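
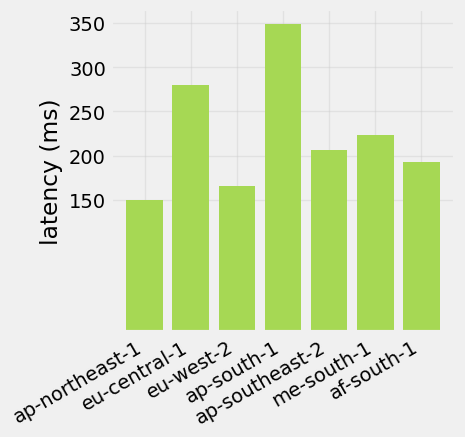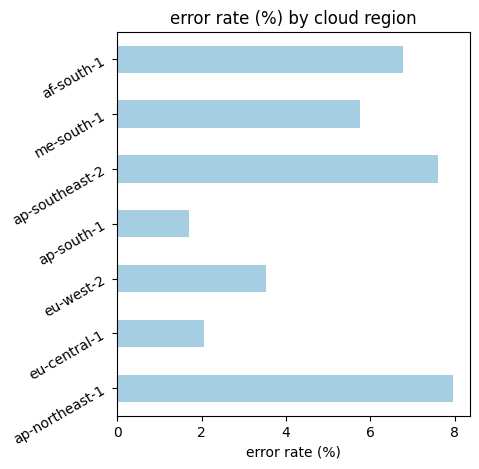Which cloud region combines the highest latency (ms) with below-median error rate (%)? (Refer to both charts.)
Chart 2 median error rate (%) ≈ 6; below-median cloud regions: eu-central-1, eu-west-2, ap-south-1. Among those, ap-south-1 has the highest latency (ms) (≈ 350).

ap-south-1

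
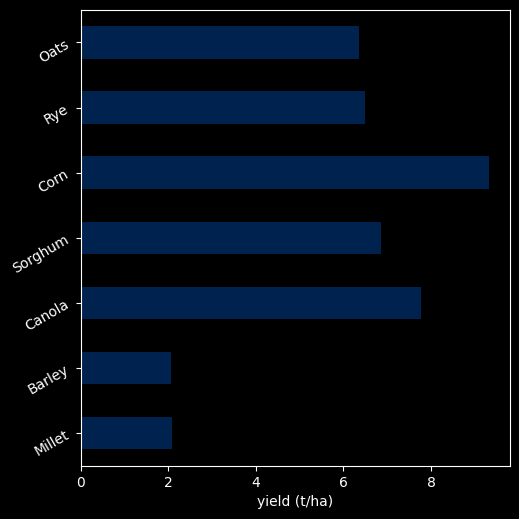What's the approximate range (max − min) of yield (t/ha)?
Max Corn ≈ 9, min Barley ≈ 2; range ≈ 7.

≈ 7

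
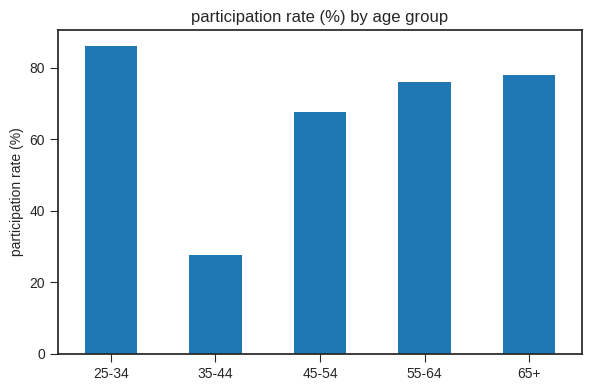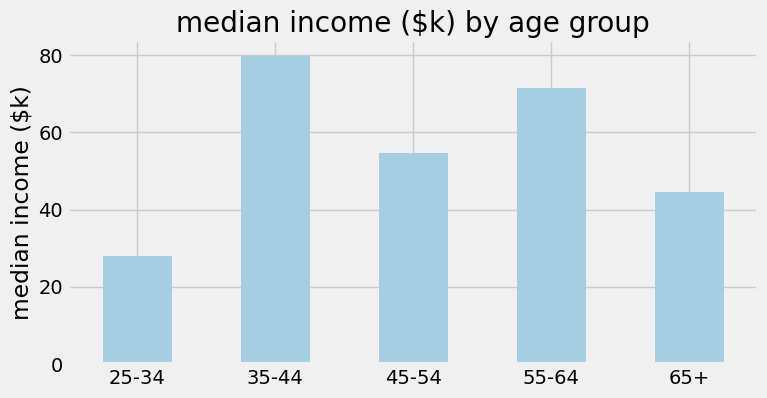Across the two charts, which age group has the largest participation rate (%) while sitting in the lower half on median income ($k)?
Chart 2 median median income ($k) ≈ 50; below-median age groups: 25-34, 65+. Among those, 25-34 has the highest participation rate (%) (≈ 90).

25-34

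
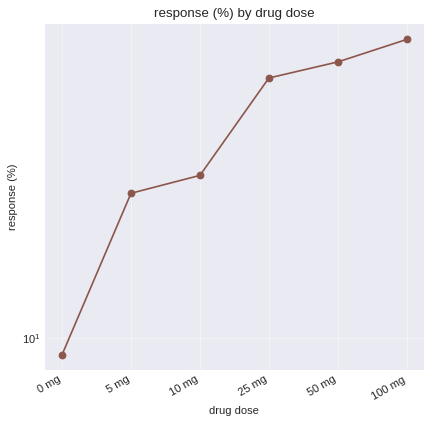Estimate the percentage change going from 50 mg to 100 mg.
50 mg ≈ 70, 100 mg ≈ 80; (80 − 70) / 70 ≈ +14.3%.

≈ +14.3%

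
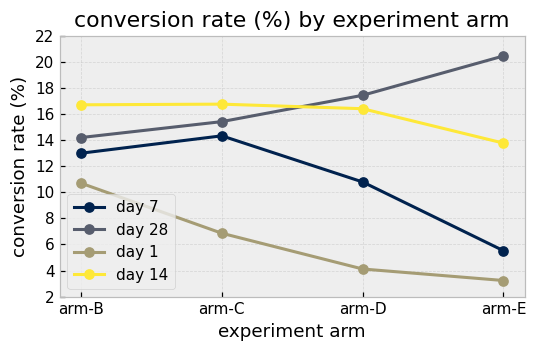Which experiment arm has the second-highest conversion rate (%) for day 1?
arm-C

Top 3 for day 1: arm-B ≈ 10, arm-C ≈ 6, arm-D ≈ 4.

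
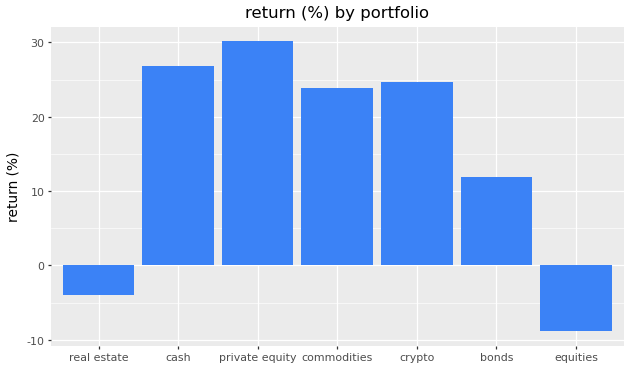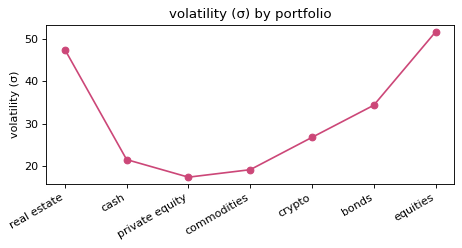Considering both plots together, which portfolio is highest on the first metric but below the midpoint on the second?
Chart 2 median volatility (σ) ≈ 25; below-median portfolios: cash, private equity, commodities. Among those, private equity has the highest return (%) (≈ 30).

private equity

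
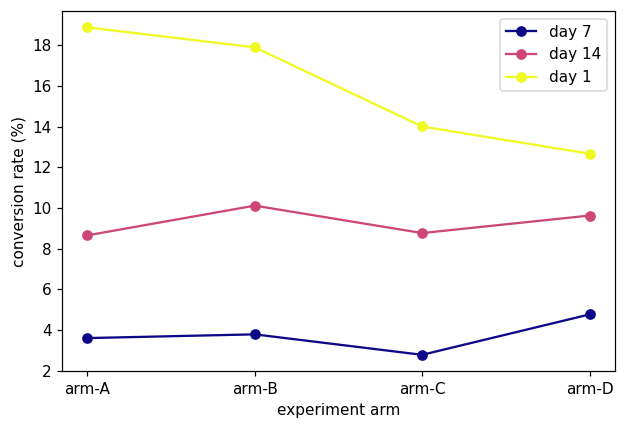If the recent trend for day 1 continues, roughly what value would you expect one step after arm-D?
≈ 9

Last three: 18, 14, 12 → slope ≈ -3/step → next ≈ 9.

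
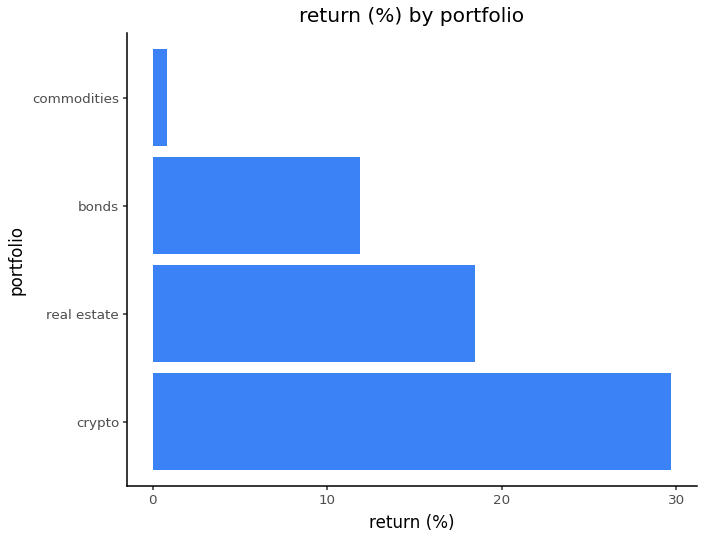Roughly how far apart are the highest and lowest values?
≈ 30

Max crypto ≈ 30, min commodities ≈ 0; range ≈ 30.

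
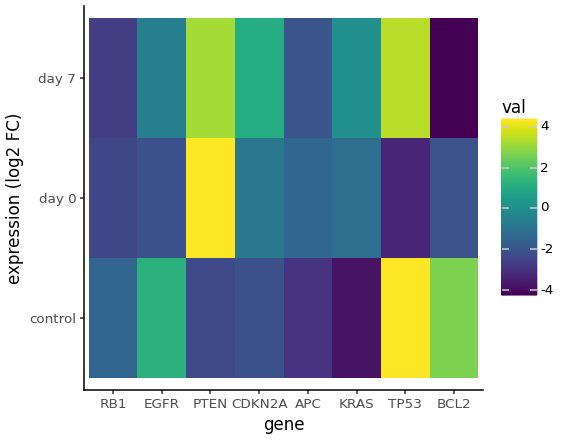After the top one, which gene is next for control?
Top 3 for control: TP53 ≈ 4, BCL2 ≈ 3, EGFR ≈ 1.

BCL2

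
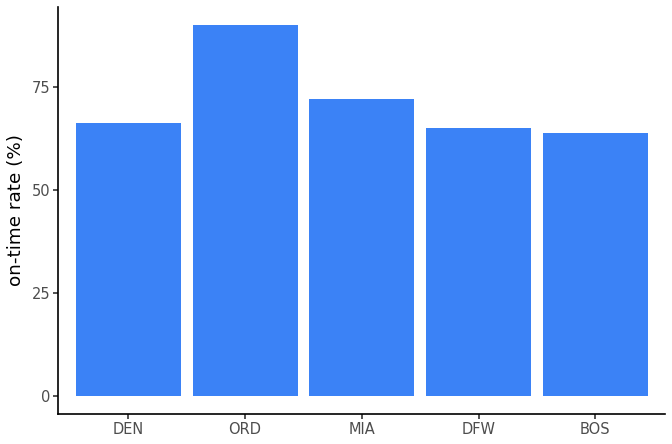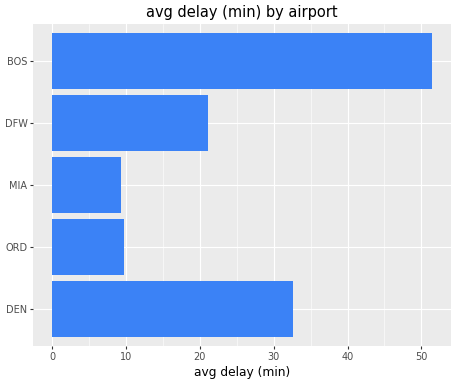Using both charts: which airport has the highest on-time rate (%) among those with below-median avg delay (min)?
ORD

Chart 2 median avg delay (min) ≈ 20; below-median airports: ORD, MIA. Among those, ORD has the highest on-time rate (%) (≈ 90).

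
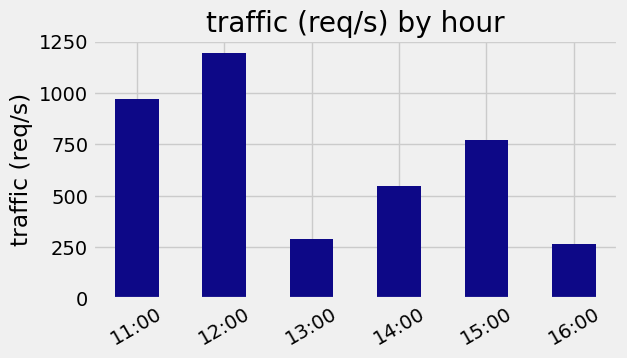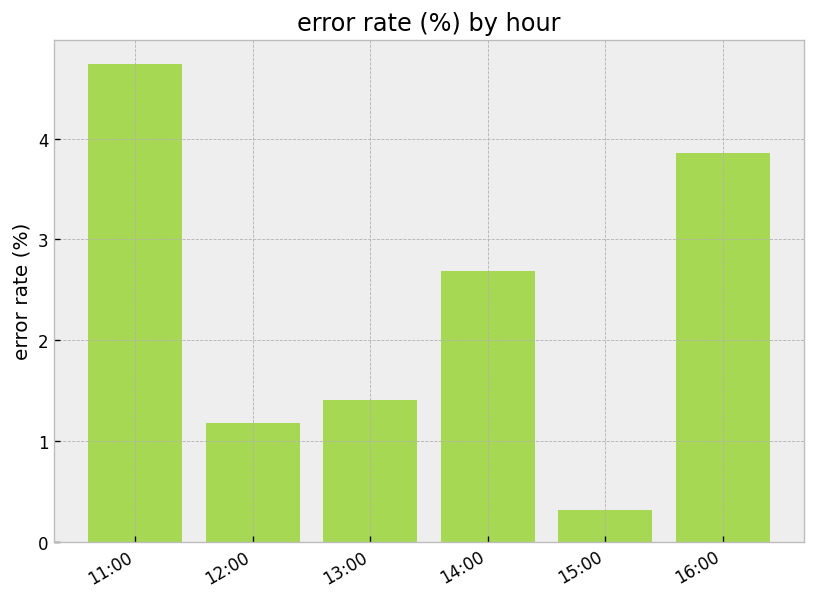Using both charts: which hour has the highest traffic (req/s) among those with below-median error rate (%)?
12:00

Chart 2 median error rate (%) ≈ 2; below-median hours: 12:00, 13:00, 15:00. Among those, 12:00 has the highest traffic (req/s) (≈ 1200).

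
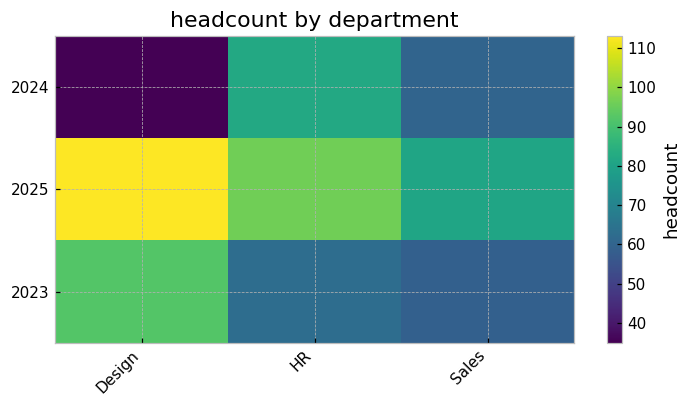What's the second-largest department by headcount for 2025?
Top 3 for 2025: Design ≈ 110, HR ≈ 100, Sales ≈ 80.

HR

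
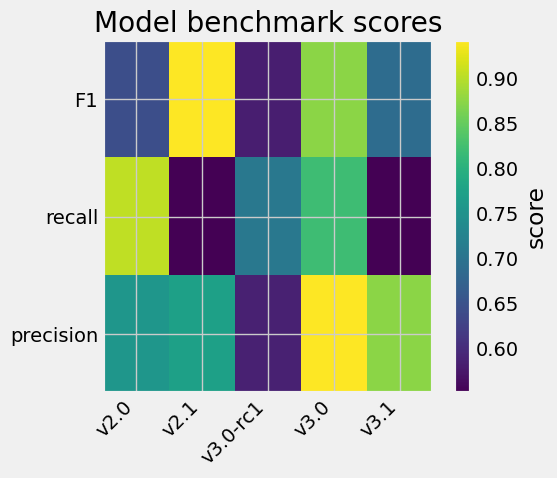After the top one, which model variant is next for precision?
v3.1

Top 3 for precision: v3.0 ≈ 0.95, v3.1 ≈ 0.85, v2.1 ≈ 0.75.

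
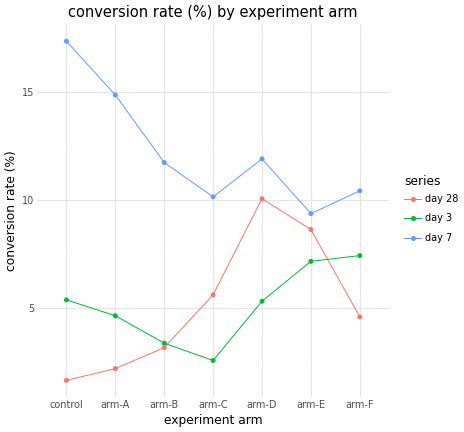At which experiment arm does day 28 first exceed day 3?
arm-B: day 28 ≈ 4 vs day 3 ≈ 4 (not yet); arm-C: day 28 ≈ 6 vs day 3 ≈ 2 (first crossover).

arm-C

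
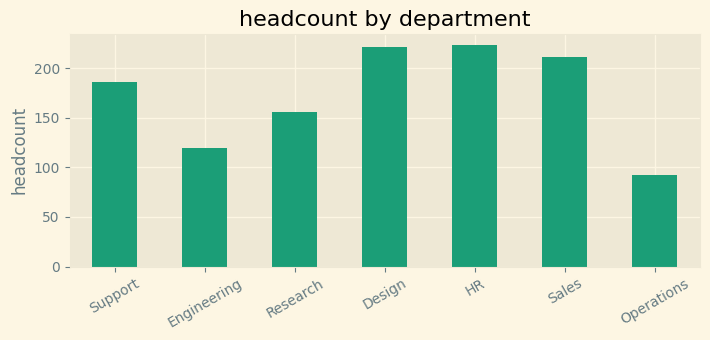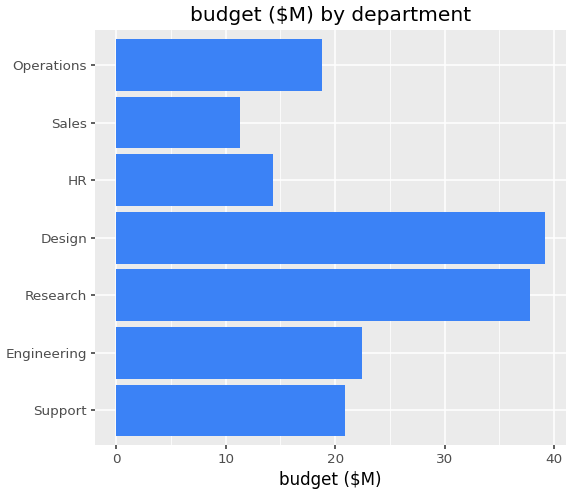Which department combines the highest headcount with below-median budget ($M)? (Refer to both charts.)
HR

Chart 2 median budget ($M) ≈ 20; below-median departments: HR, Sales, Operations. Among those, HR has the highest headcount (≈ 225).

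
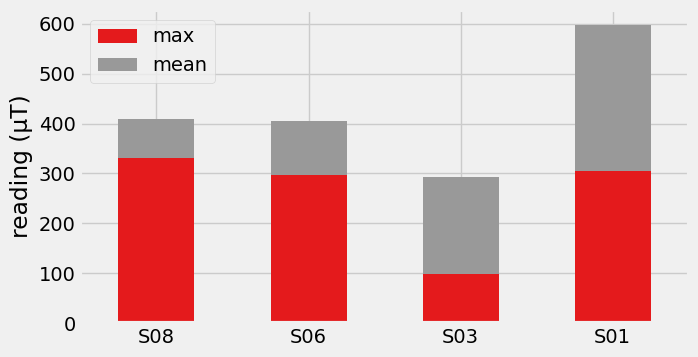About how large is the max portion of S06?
max top ≈ 300, bottom ≈ 0; segment ≈ 300.

≈ 300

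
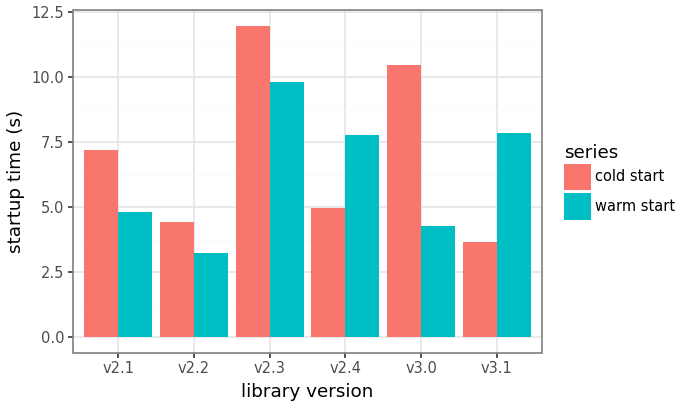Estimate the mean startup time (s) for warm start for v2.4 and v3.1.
(8 + 8) / 2 ≈ 8.

≈ 8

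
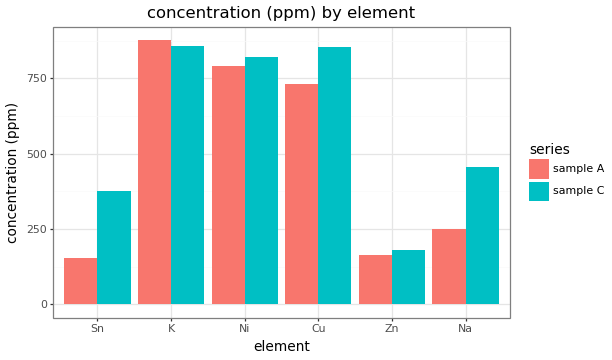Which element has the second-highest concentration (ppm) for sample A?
Top 3 for sample A: K ≈ 900, Ni ≈ 800, Cu ≈ 700.

Ni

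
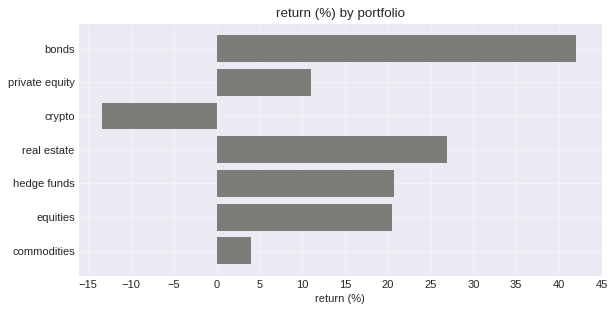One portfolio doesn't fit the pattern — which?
crypto ≈ -15; the rest sit between ≈ 5 and ≈ 40.

crypto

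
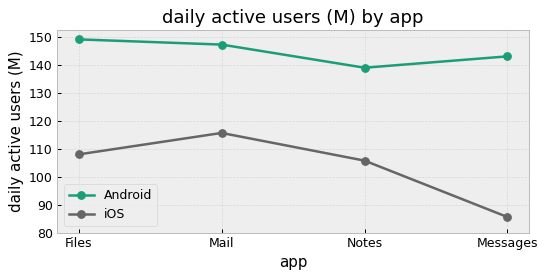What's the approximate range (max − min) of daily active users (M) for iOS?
Max Mail ≈ 120, min Messages ≈ 90; range ≈ 30.

≈ 30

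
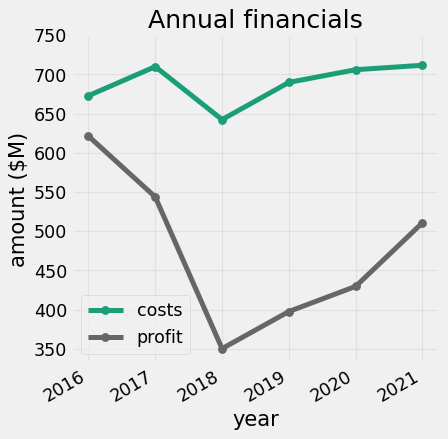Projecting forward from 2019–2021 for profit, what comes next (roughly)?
Last three: 400, 450, 500 → slope ≈ 50/step → next ≈ 550.

≈ 550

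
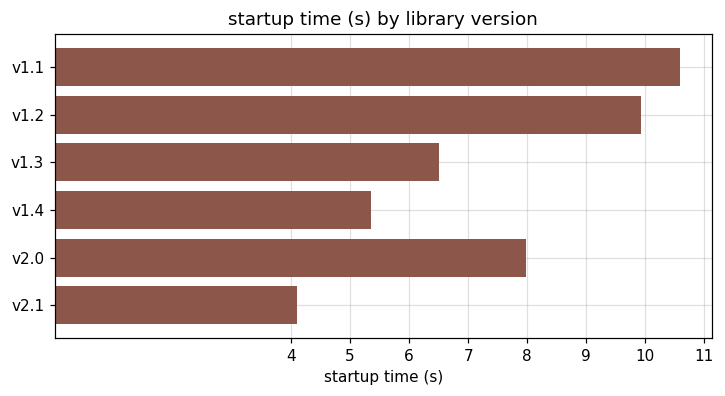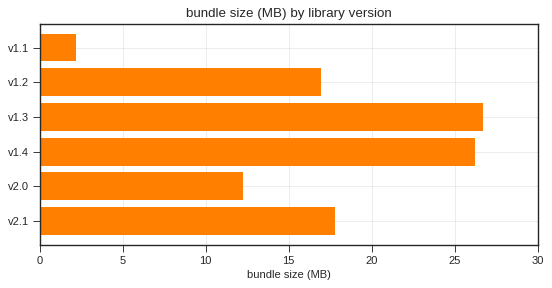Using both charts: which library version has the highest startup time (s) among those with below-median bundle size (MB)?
Chart 2 median bundle size (MB) ≈ 15; below-median library versions: v1.1, v1.2, v2.0. Among those, v1.1 has the highest startup time (s) (≈ 11).

v1.1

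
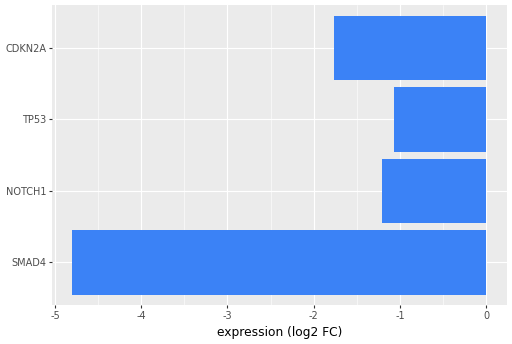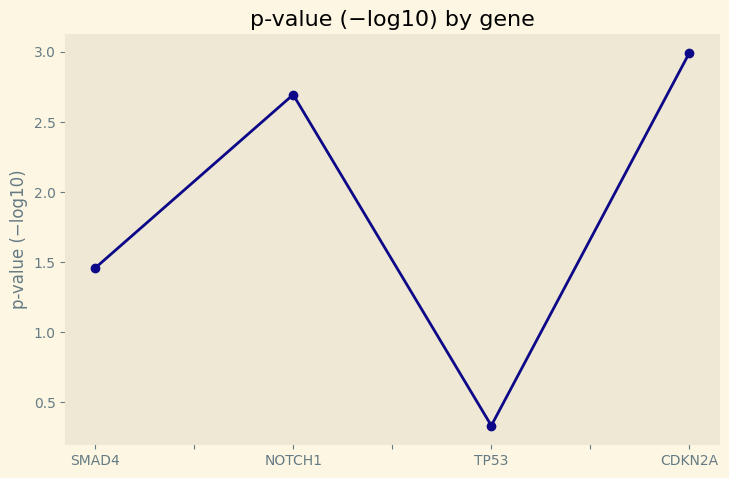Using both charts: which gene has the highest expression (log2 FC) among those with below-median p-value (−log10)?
Chart 2 median p-value (−log10) ≈ 2; below-median genes: SMAD4, TP53. Among those, TP53 has the highest expression (log2 FC) (≈ -1).

TP53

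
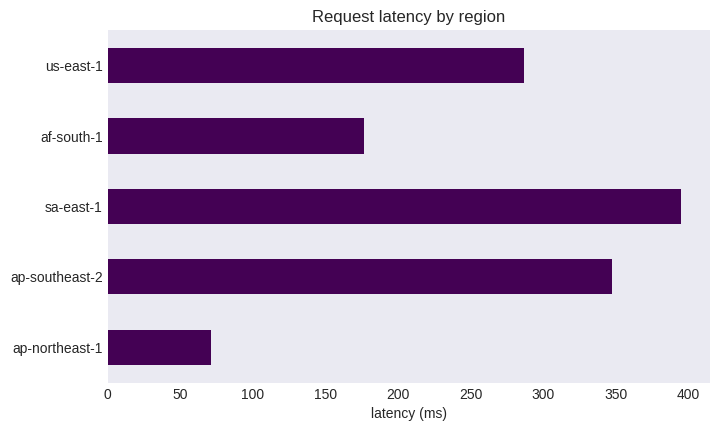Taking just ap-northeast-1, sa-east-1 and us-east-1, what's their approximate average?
≈ 250

(50 + 400 + 300) / 3 ≈ 250.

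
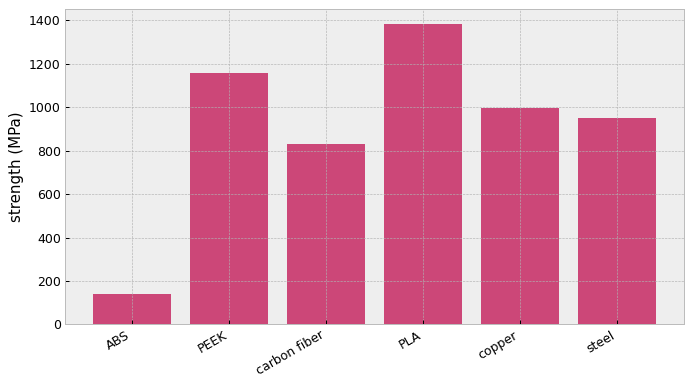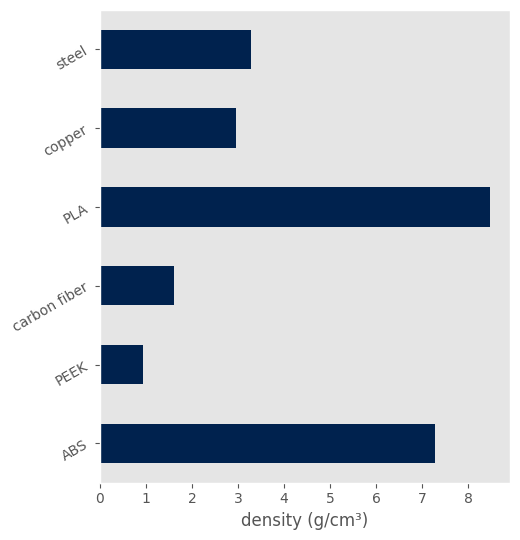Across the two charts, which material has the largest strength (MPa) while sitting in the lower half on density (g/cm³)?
Chart 2 median density (g/cm³) ≈ 3; below-median materials: PEEK, carbon fiber, copper. Among those, PEEK has the highest strength (MPa) (≈ 1200).

PEEK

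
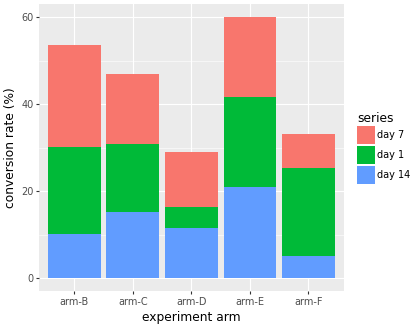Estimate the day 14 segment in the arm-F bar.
≈ 5

day 14 top ≈ 5, bottom ≈ 0; segment ≈ 5.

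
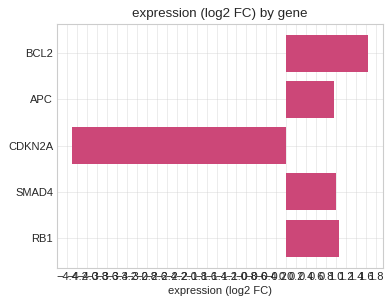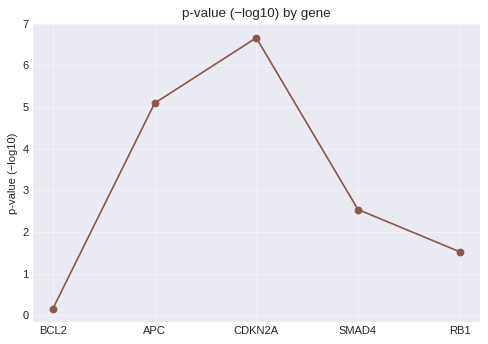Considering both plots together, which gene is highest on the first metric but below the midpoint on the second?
Chart 2 median p-value (−log10) ≈ 3; below-median genes: BCL2, RB1. Among those, BCL2 has the highest expression (log2 FC) (≈ 1.6).

BCL2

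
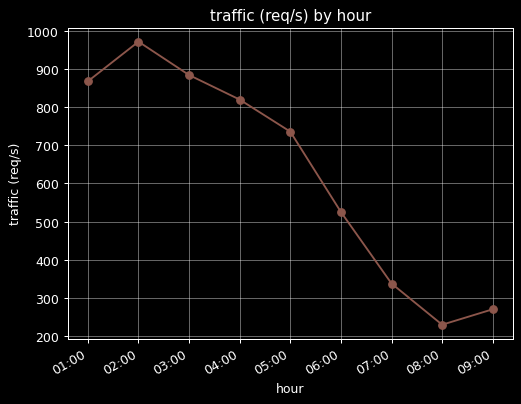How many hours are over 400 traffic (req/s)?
6

Above 400: 01:00, 02:00, 03:00, 04:00, 05:00, 06:00.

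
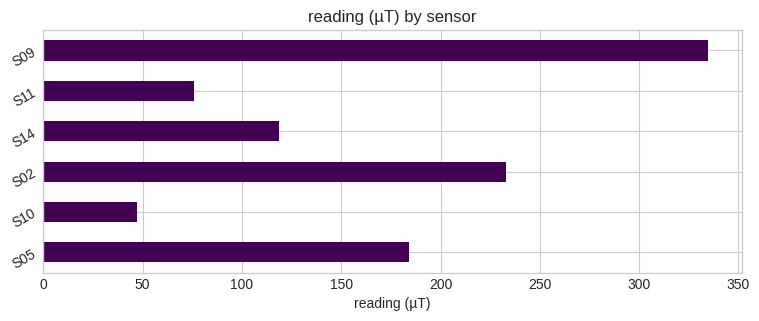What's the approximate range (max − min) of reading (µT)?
≈ 300

Max S09 ≈ 350, min S10 ≈ 50; range ≈ 300.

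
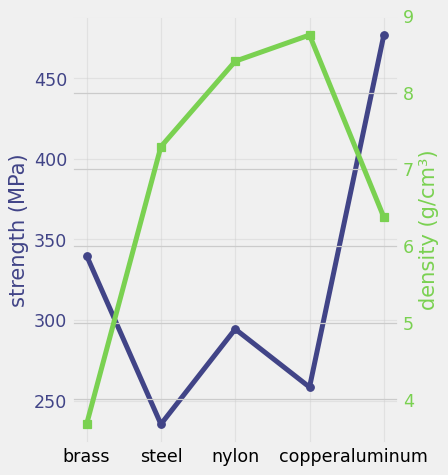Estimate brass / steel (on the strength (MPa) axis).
brass ≈ 350, steel ≈ 225; 350/225 ≈ 1.56.

≈ 1.56×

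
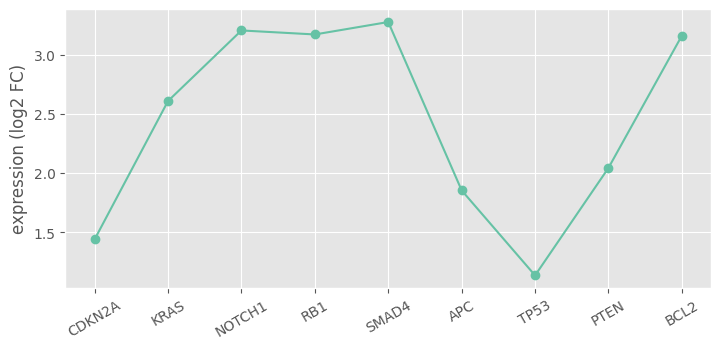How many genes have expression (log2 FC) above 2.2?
5

Above 2.2: KRAS, NOTCH1, RB1, SMAD4, BCL2.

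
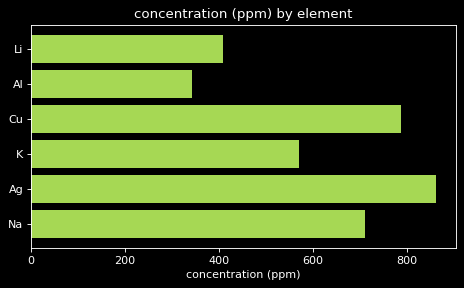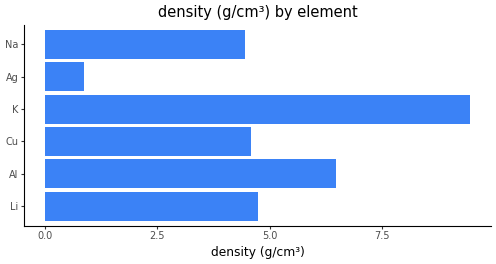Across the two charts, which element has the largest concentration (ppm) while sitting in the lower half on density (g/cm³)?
Ag

Chart 2 median density (g/cm³) ≈ 5; below-median elements: Cu, Ag, Na. Among those, Ag has the highest concentration (ppm) (≈ 900).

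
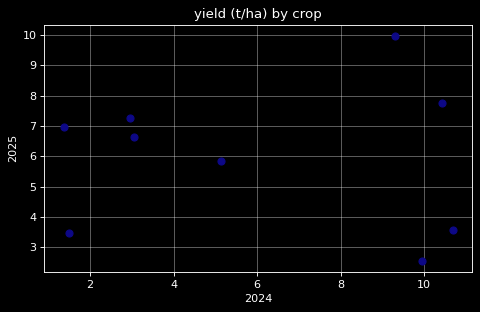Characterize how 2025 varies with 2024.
no clear correlation

Points are roughly uncorrelated; weak (|r| ≈ 0.0).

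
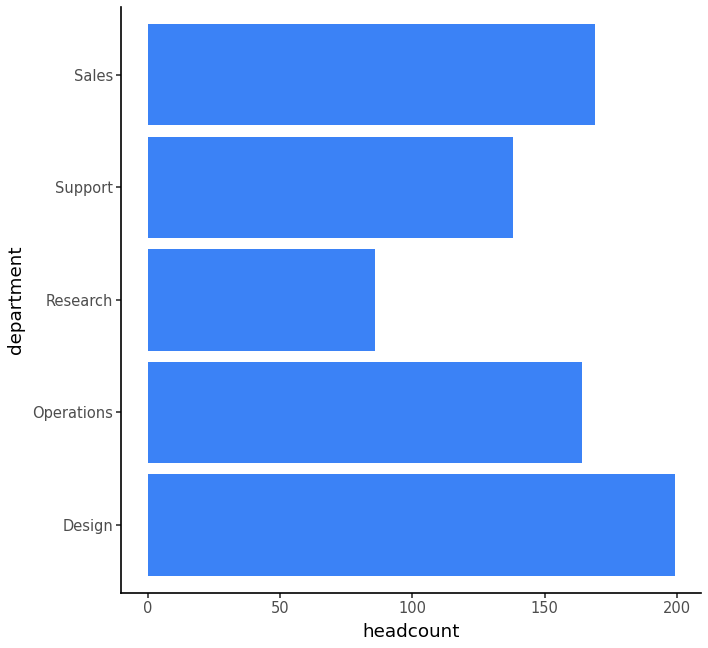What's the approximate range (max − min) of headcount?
Max Design ≈ 200, min Research ≈ 80; range ≈ 120.

≈ 120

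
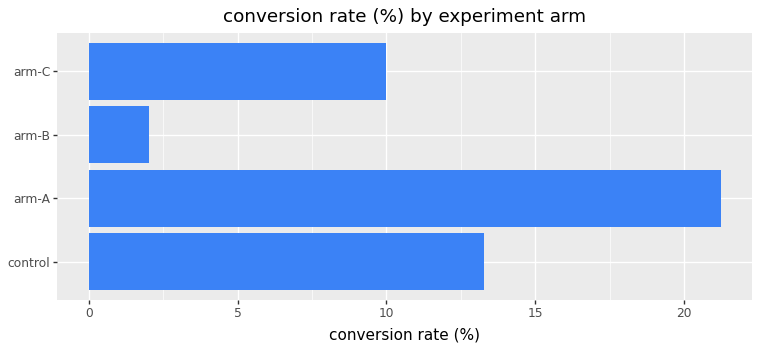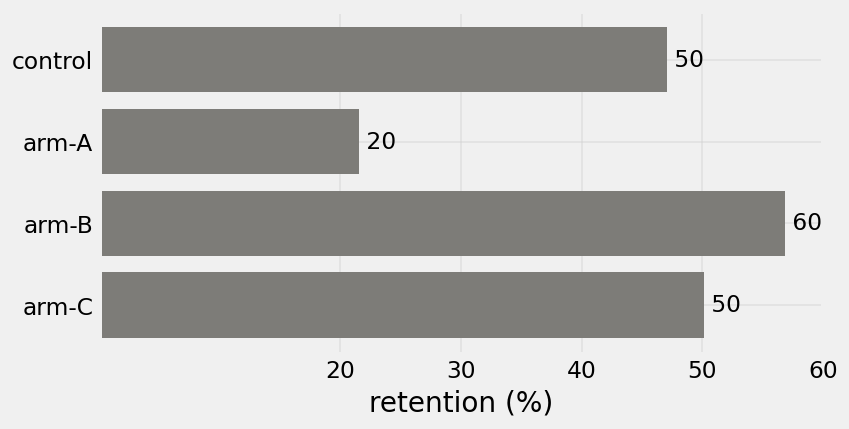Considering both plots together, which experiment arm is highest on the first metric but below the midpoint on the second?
arm-A

Chart 2 median retention (%) ≈ 50; below-median experiment arms: control, arm-A. Among those, arm-A has the highest conversion rate (%) (≈ 22).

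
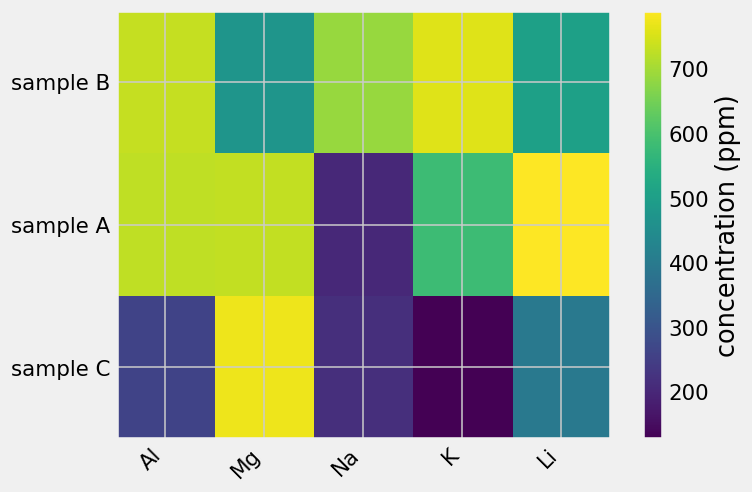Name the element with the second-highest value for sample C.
Li

Top 3 for sample C: Mg ≈ 800, Li ≈ 400, Al ≈ 300.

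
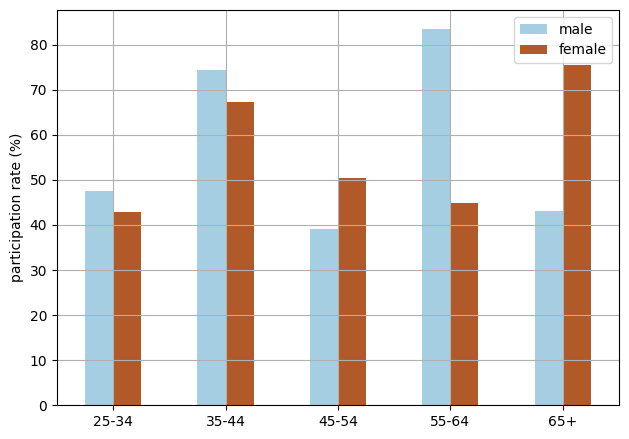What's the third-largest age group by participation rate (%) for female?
45-54

Top 4 for female: 65+ ≈ 80, 35-44 ≈ 70, 45-54 ≈ 50, 55-64 ≈ 40.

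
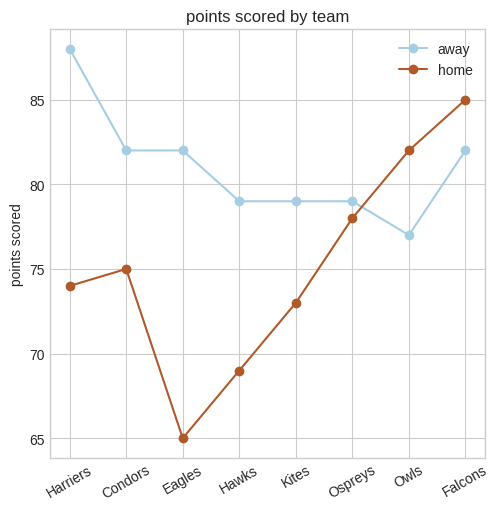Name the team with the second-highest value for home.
Top 3 for home: Falcons ≈ 84, Owls ≈ 82, Ospreys ≈ 78.

Owls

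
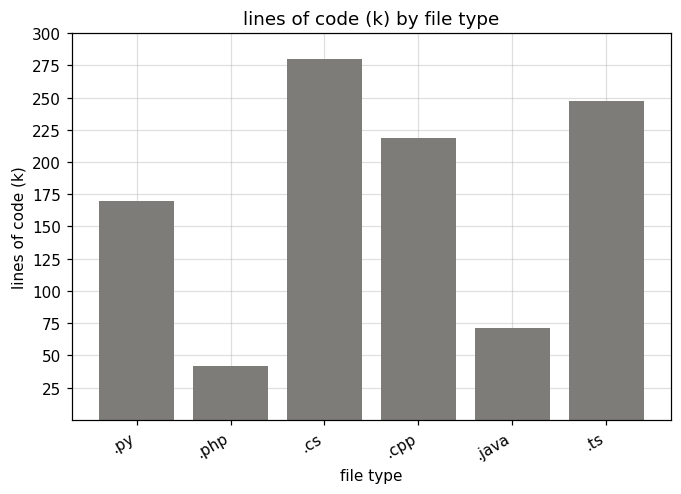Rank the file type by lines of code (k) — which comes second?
Top 3: .cs ≈ 275, .ts ≈ 250, .cpp ≈ 225.

.ts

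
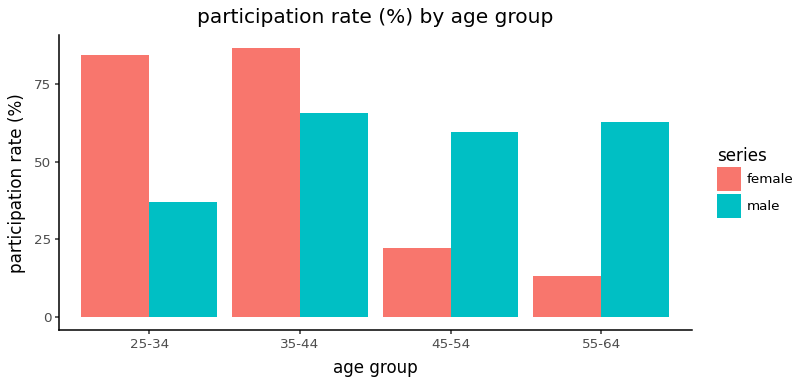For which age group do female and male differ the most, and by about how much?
55-64, ≈ 50 %

55-64: female ≈ 10, male ≈ 60 → gap ≈ 50. Next-largest (25-34) is only ≈ 40.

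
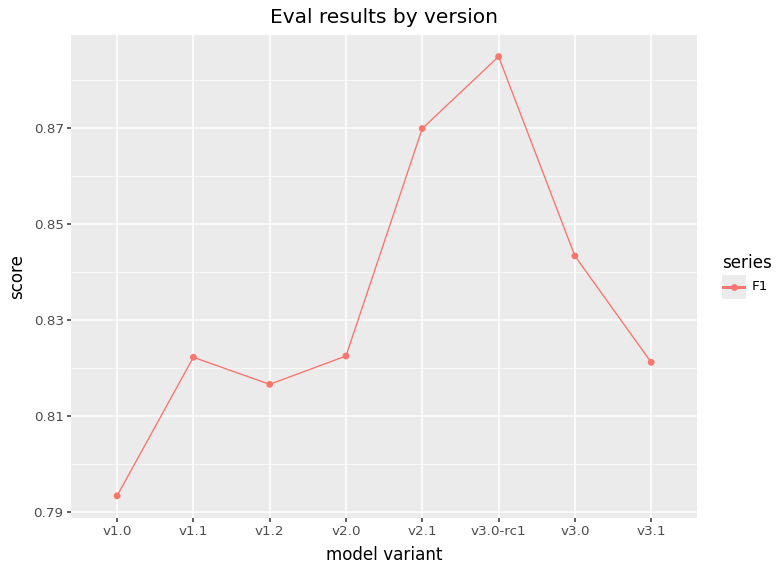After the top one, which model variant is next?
Top 3: v3.0-rc1 ≈ 0.88, v2.1 ≈ 0.87, v3.0 ≈ 0.84.

v2.1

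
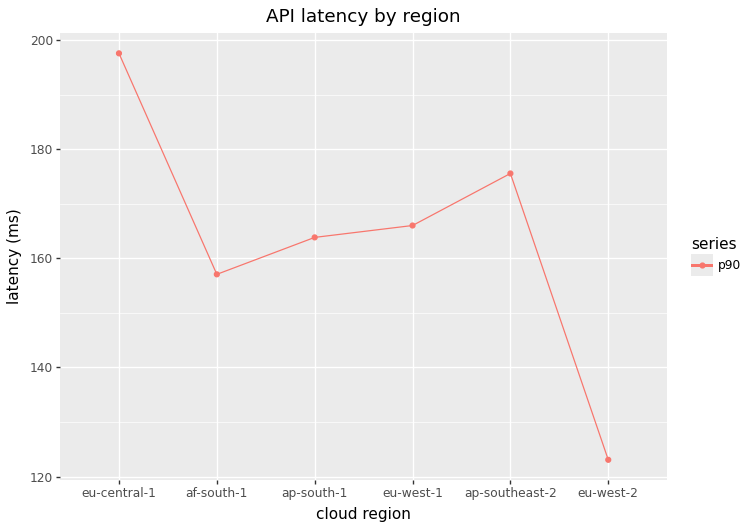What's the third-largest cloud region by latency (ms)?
Top 4: eu-central-1 ≈ 200, ap-southeast-2 ≈ 180, eu-west-1 ≈ 170, ap-south-1 ≈ 160.

eu-west-1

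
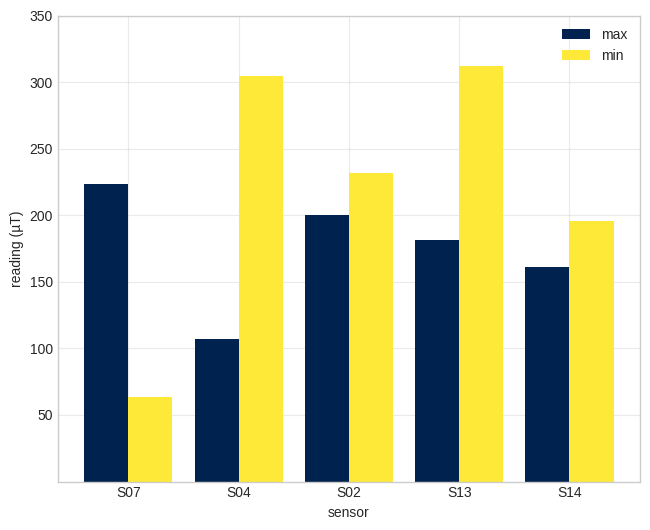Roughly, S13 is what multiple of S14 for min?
≈ 1.5×

S13 ≈ 300, S14 ≈ 200; 300/200 ≈ 1.5.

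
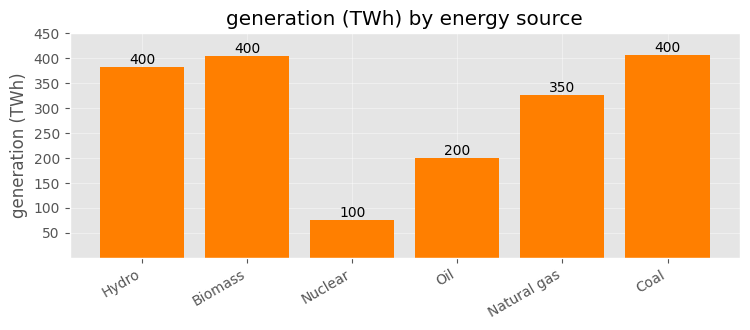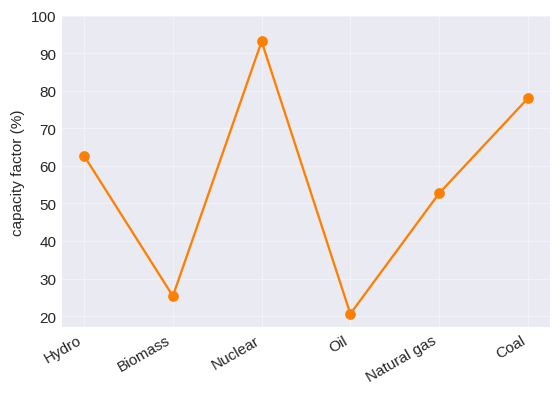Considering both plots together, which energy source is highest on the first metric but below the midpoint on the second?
Chart 2 median capacity factor (%) ≈ 60; below-median energy sources: Biomass, Oil, Natural gas. Among those, Biomass has the highest generation (TWh) (≈ 400).

Biomass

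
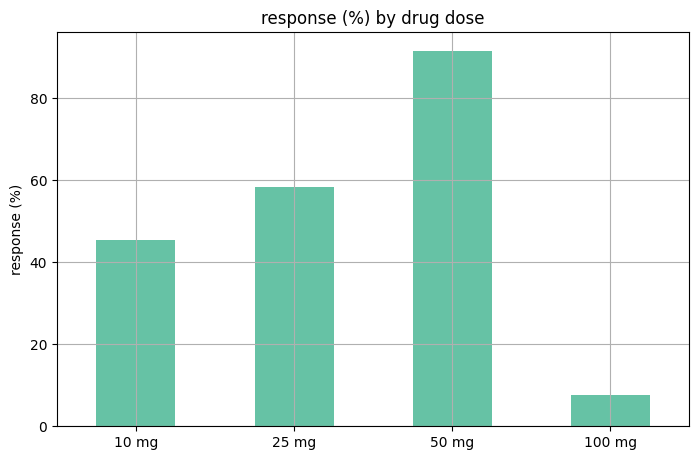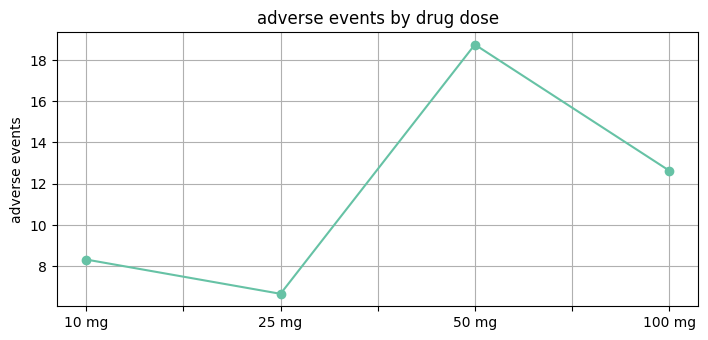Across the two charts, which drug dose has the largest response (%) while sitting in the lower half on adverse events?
Chart 2 median adverse events ≈ 10; below-median drug doses: 10 mg, 25 mg. Among those, 25 mg has the highest response (%) (≈ 60).

25 mg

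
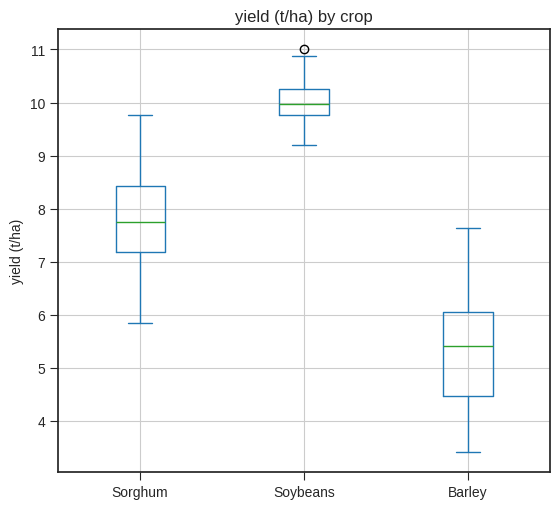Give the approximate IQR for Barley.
≈ 1.5

Q3 ≈ 6.0, Q1 ≈ 4.5; IQR ≈ 1.5.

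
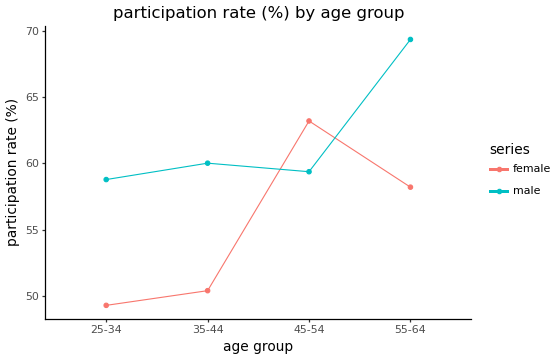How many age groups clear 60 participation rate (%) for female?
Above 60: 45-54.

1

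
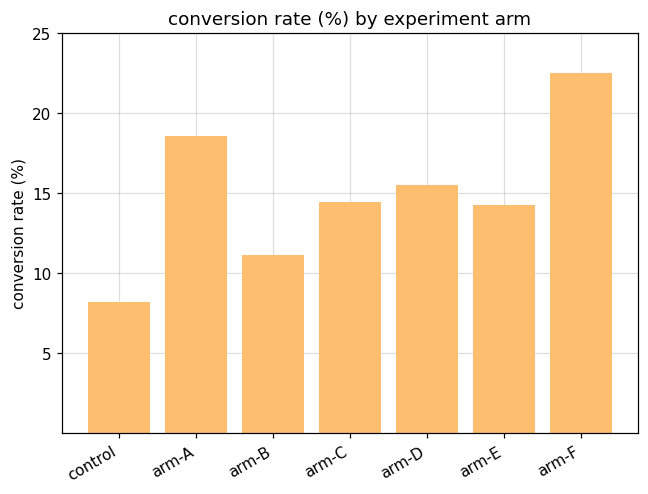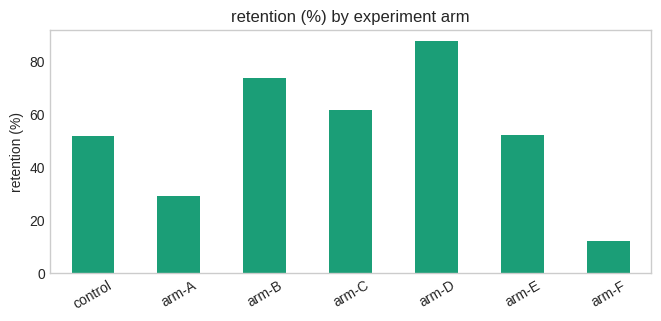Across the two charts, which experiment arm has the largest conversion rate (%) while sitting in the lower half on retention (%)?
Chart 2 median retention (%) ≈ 50; below-median experiment arms: control, arm-A, arm-F. Among those, arm-F has the highest conversion rate (%) (≈ 25).

arm-F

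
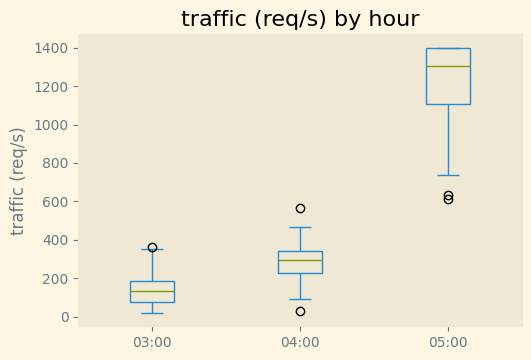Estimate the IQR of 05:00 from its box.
Q3 ≈ 1400, Q1 ≈ 1100; IQR ≈ 300.

≈ 300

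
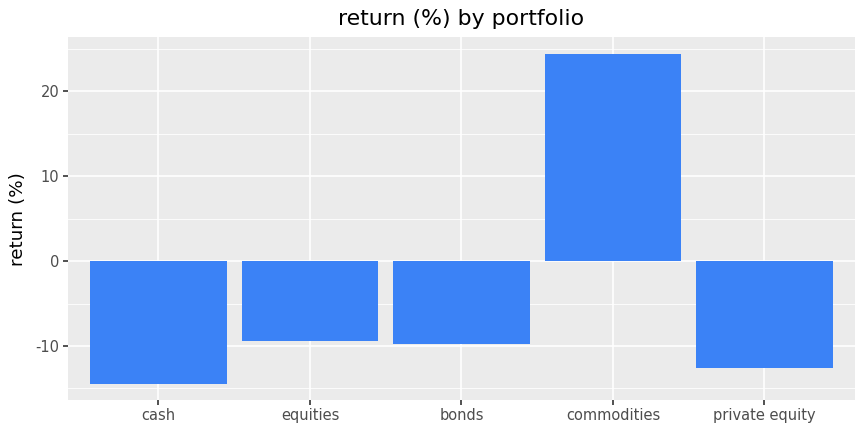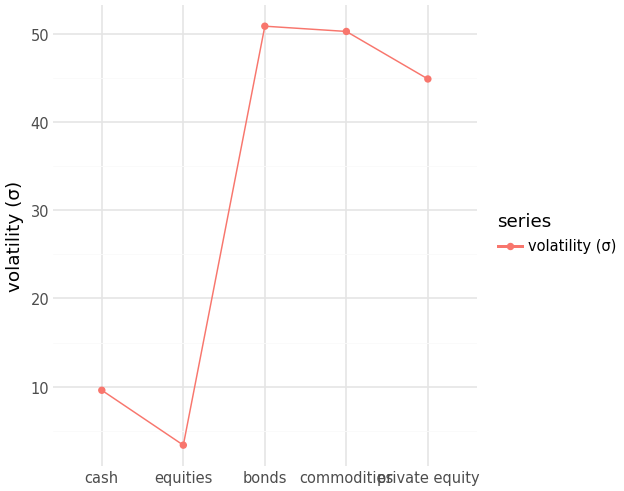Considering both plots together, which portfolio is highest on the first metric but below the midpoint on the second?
Chart 2 median volatility (σ) ≈ 45; below-median portfolios: cash, equities. Among those, equities has the highest return (%) (≈ -10).

equities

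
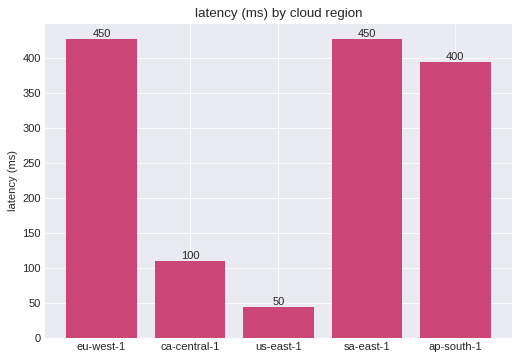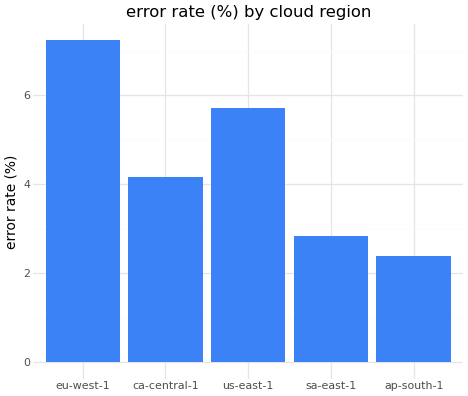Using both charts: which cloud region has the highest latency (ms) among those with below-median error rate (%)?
sa-east-1

Chart 2 median error rate (%) ≈ 4; below-median cloud regions: sa-east-1, ap-south-1. Among those, sa-east-1 has the highest latency (ms) (≈ 450).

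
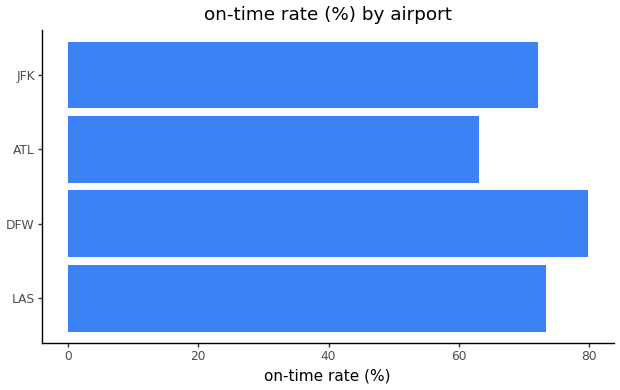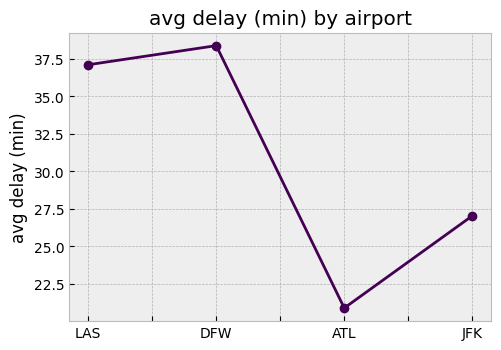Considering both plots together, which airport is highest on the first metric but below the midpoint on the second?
Chart 2 median avg delay (min) ≈ 30; below-median airports: ATL, JFK. Among those, JFK has the highest on-time rate (%) (≈ 70).

JFK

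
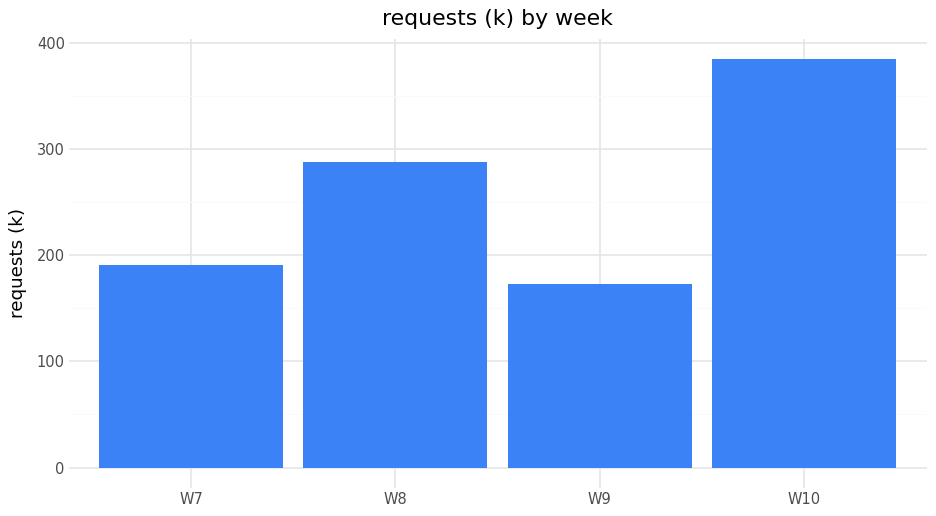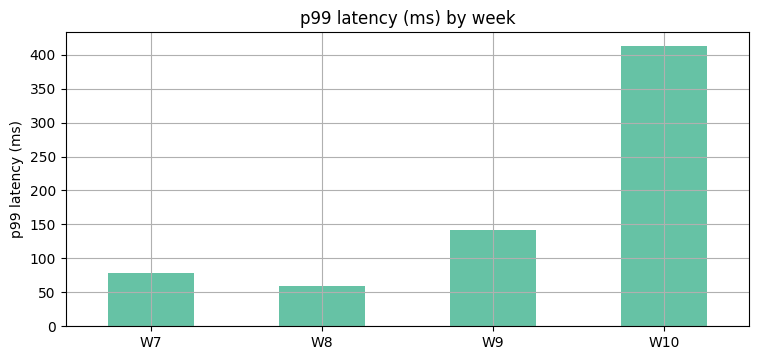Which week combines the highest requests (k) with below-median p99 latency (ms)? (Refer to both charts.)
Chart 2 median p99 latency (ms) ≈ 100; below-median weeks: W7, W8. Among those, W8 has the highest requests (k) (≈ 300).

W8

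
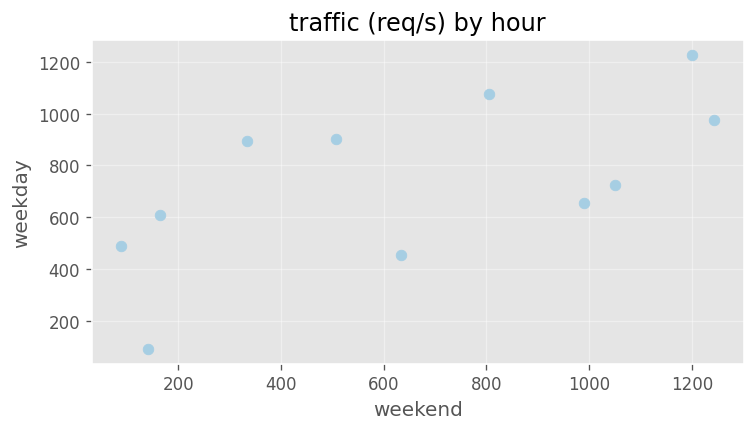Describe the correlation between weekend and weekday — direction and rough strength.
positive, moderate

Points are positively correlated; moderate (|r| ≈ 0.6).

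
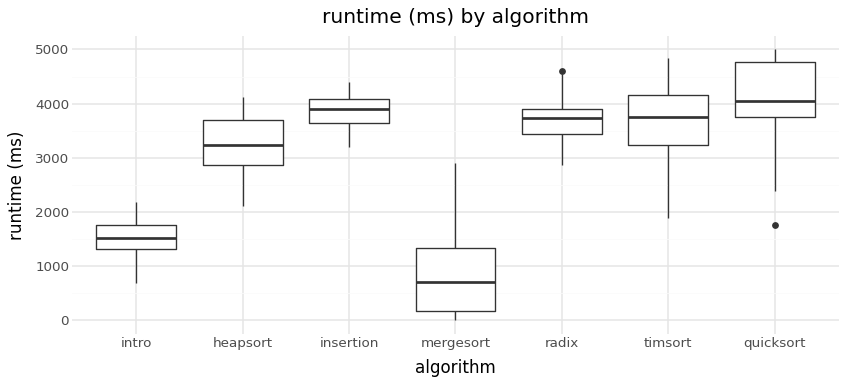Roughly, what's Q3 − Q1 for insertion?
Q3 ≈ 4000, Q1 ≈ 3500; IQR ≈ 500.

≈ 500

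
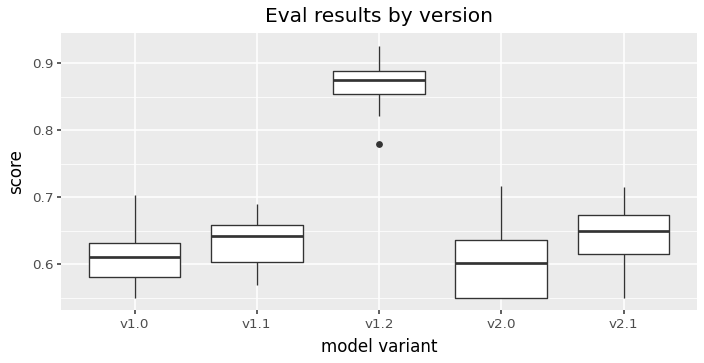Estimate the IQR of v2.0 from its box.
Q3 ≈ 0.65, Q1 ≈ 0.55; IQR ≈ 0.10.

≈ 0.10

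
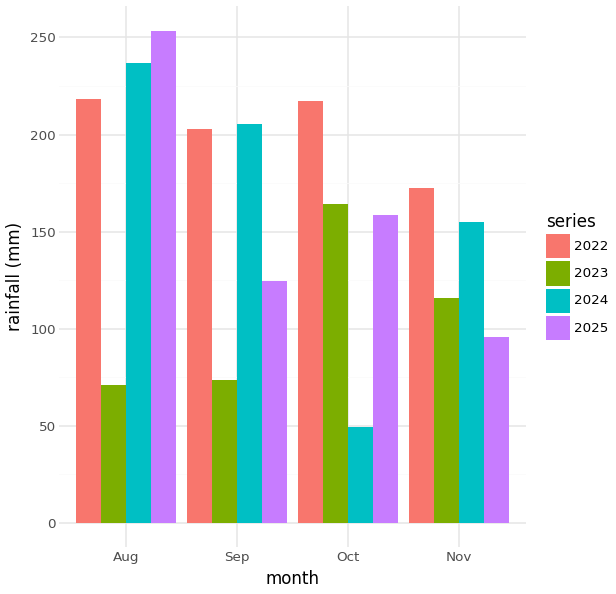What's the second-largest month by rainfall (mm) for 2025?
Top 3 for 2025: Aug ≈ 250, Oct ≈ 150, Sep ≈ 125.

Oct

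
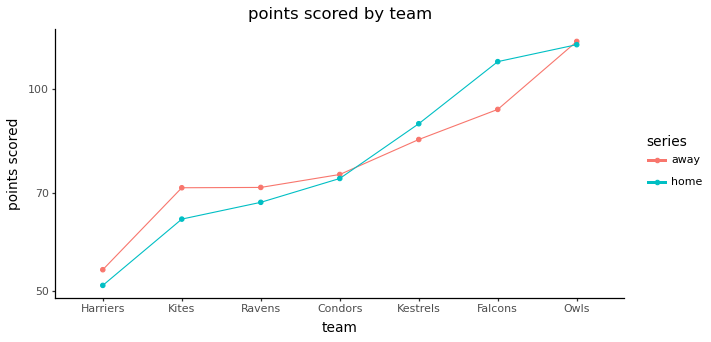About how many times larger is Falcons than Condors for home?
Falcons ≈ 110, Condors ≈ 70; 110/70 ≈ 1.57.

≈ 1.57×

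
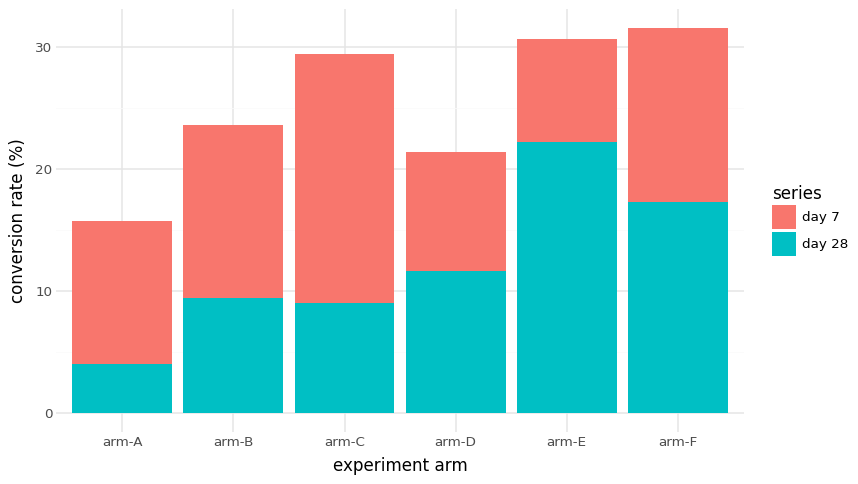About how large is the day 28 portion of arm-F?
≈ 15

day 28 top ≈ 15, bottom ≈ 0; segment ≈ 15.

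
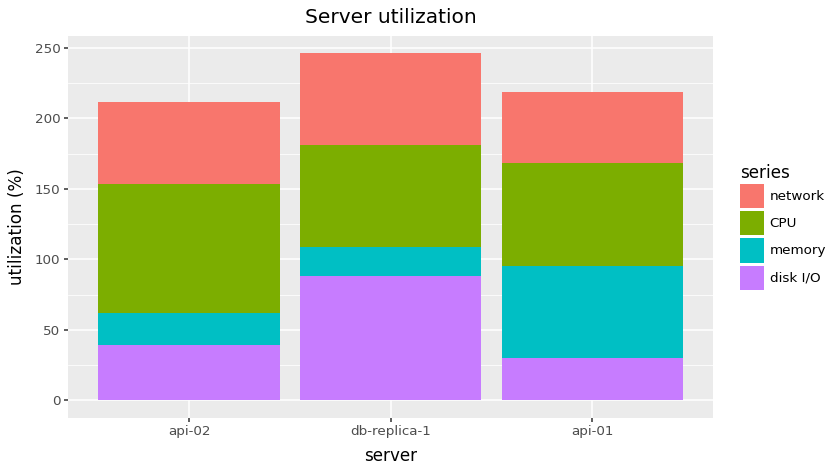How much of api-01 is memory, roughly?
memory top ≈ 100, bottom ≈ 25; segment ≈ 75.

≈ 75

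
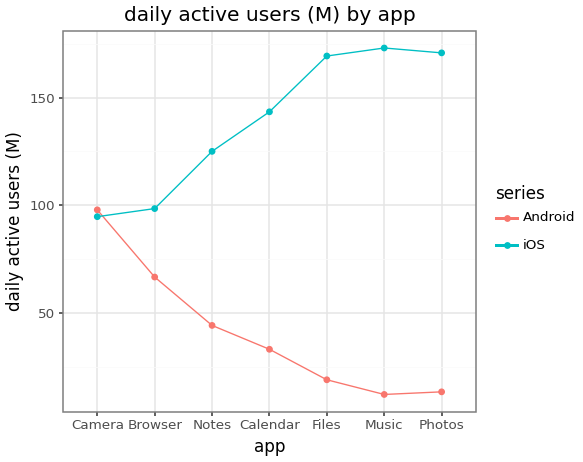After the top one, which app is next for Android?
Top 3 for Android: Camera ≈ 100, Browser ≈ 60, Notes ≈ 40.

Browser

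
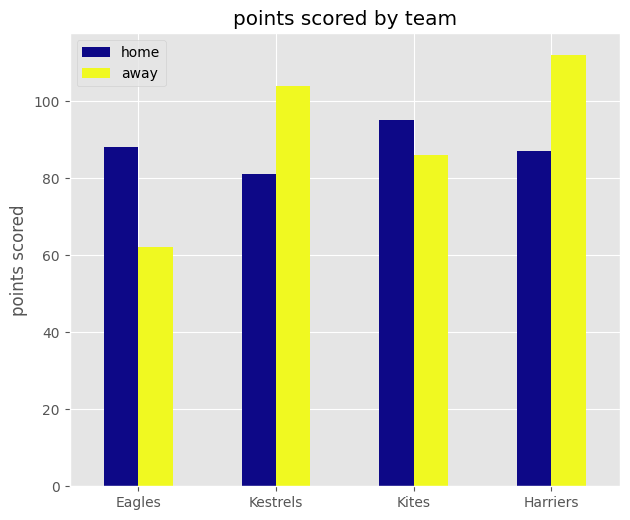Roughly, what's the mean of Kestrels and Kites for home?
≈ 90

(80 + 100) / 2 ≈ 90.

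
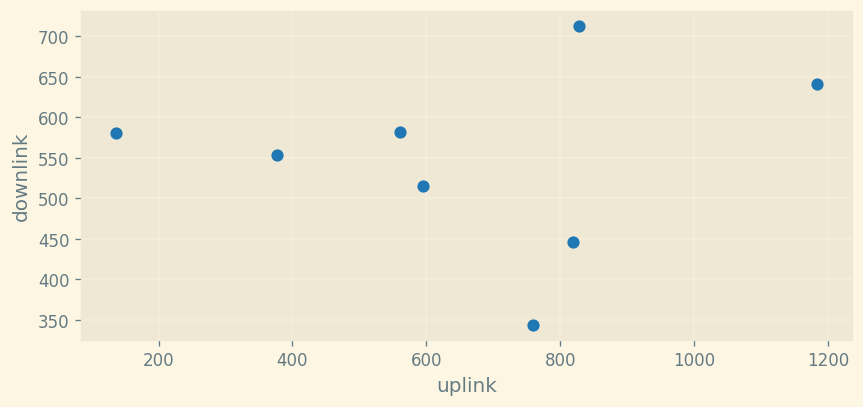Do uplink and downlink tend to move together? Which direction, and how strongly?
Points are roughly uncorrelated; weak (|r| ≈ 0.1).

no clear correlation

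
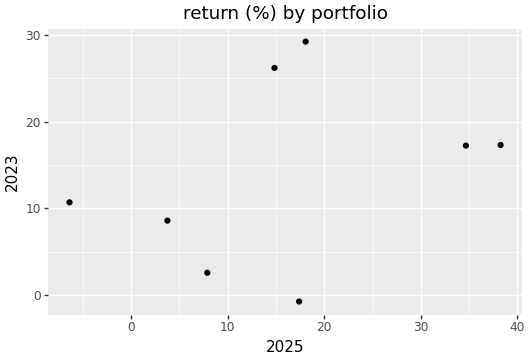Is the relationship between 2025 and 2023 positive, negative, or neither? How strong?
Points are positively correlated; weak (|r| ≈ 0.3).

positive, weak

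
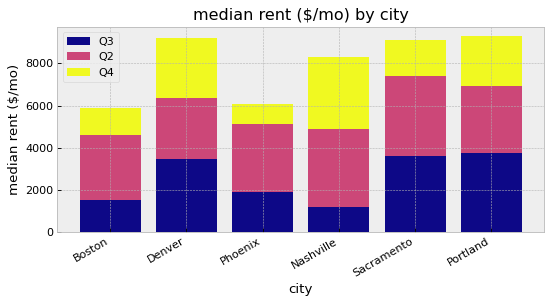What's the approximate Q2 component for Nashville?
Q2 top ≈ 5000, bottom ≈ 1000; segment ≈ 4000.

≈ 4000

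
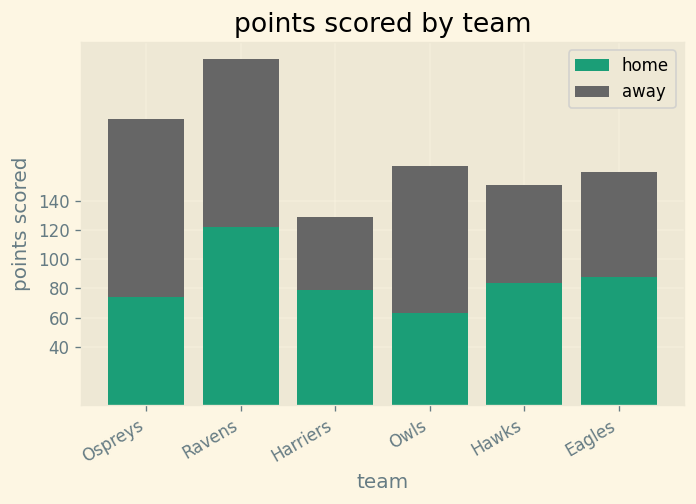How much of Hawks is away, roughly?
away top ≈ 160, bottom ≈ 80; segment ≈ 80.

≈ 80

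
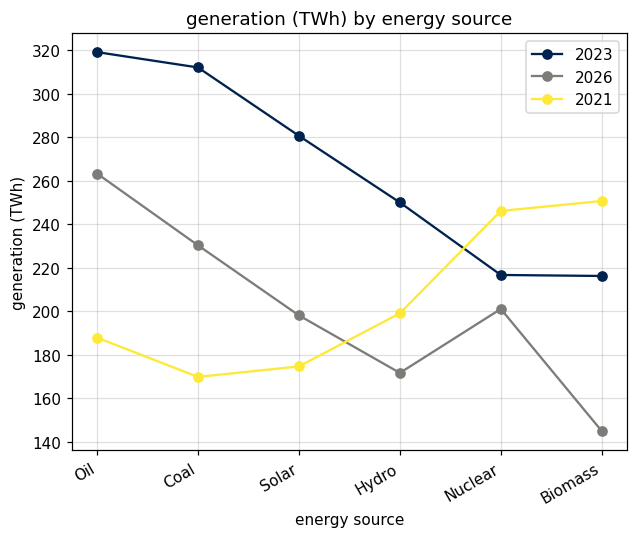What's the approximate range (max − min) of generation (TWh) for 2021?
≈ 100

Max Biomass ≈ 260, min Coal ≈ 160; range ≈ 100.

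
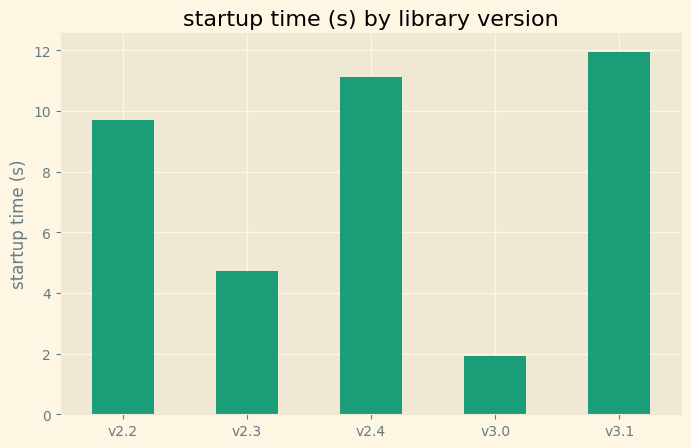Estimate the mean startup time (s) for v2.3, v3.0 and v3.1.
(5 + 2 + 12) / 3 ≈ 6.

≈ 6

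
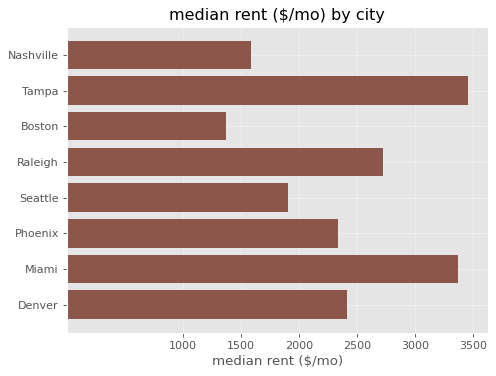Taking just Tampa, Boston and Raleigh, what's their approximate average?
≈ 2500

(3500 + 1500 + 2500) / 3 ≈ 2500.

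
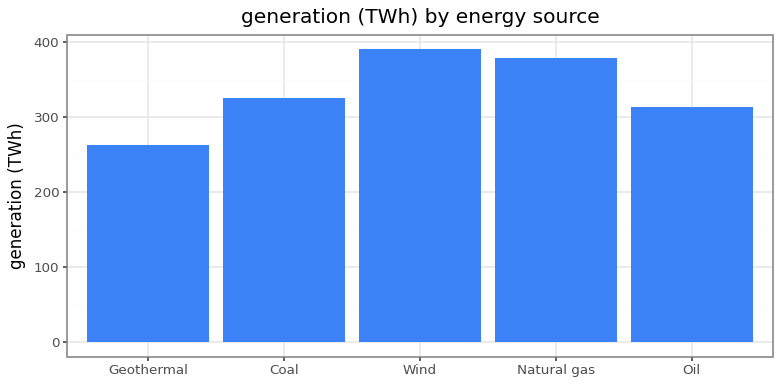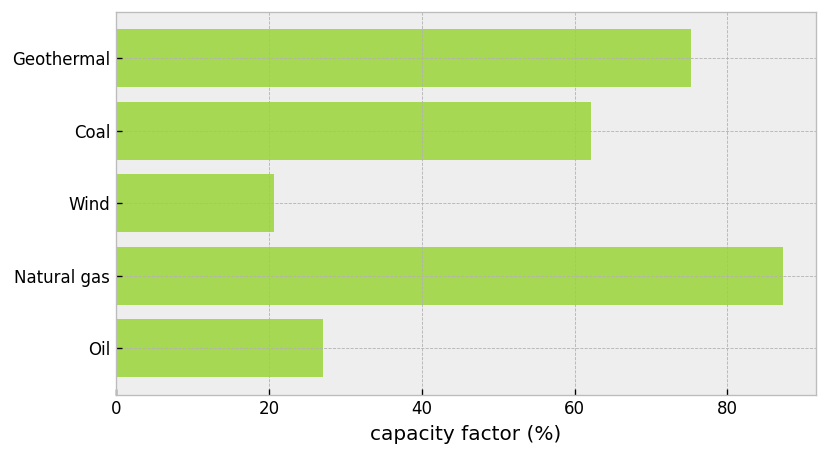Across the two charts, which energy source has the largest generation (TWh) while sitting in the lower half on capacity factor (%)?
Wind

Chart 2 median capacity factor (%) ≈ 60; below-median energy sources: Wind, Oil. Among those, Wind has the highest generation (TWh) (≈ 400).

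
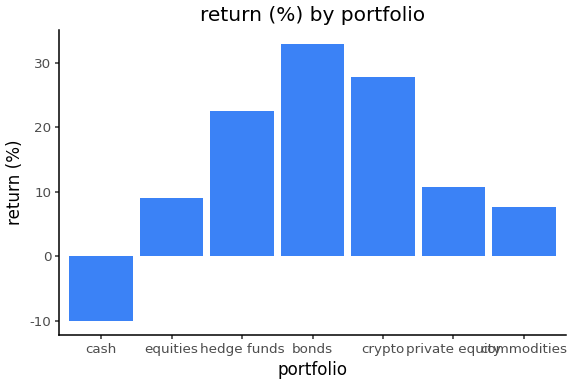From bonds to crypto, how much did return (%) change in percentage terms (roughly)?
≈ -14.3%

bonds ≈ 35, crypto ≈ 30; (30 − 35) / 35 ≈ -14.3%.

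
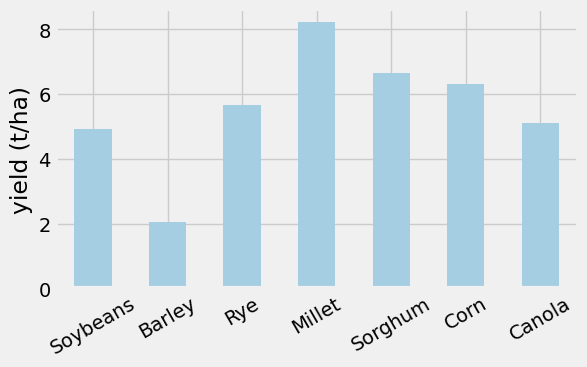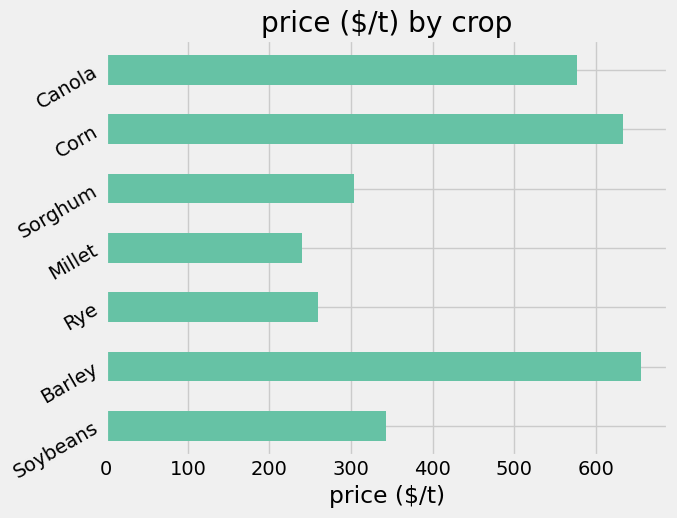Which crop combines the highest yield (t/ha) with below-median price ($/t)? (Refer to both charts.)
Millet

Chart 2 median price ($/t) ≈ 300; below-median crops: Rye, Millet, Sorghum. Among those, Millet has the highest yield (t/ha) (≈ 8).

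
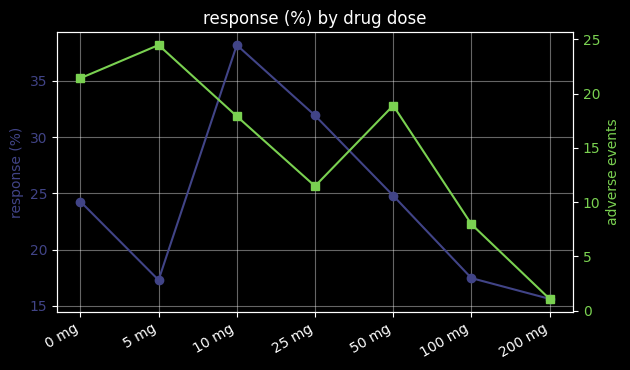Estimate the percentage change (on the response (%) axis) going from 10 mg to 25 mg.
10 mg ≈ 38, 25 mg ≈ 32; (32 − 38) / 38 ≈ -15.8%.

≈ -15.8%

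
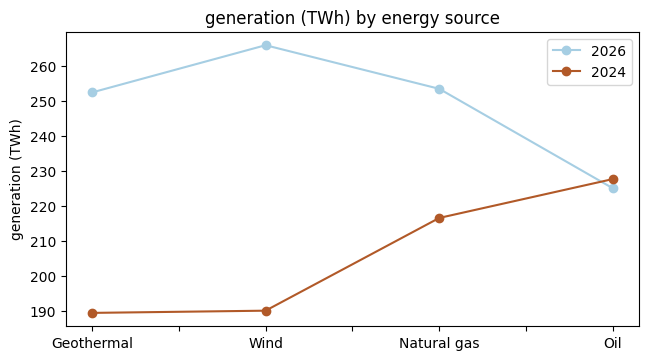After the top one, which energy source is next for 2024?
Natural gas

Top 3 for 2024: Oil ≈ 230, Natural gas ≈ 220, Wind ≈ 190.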